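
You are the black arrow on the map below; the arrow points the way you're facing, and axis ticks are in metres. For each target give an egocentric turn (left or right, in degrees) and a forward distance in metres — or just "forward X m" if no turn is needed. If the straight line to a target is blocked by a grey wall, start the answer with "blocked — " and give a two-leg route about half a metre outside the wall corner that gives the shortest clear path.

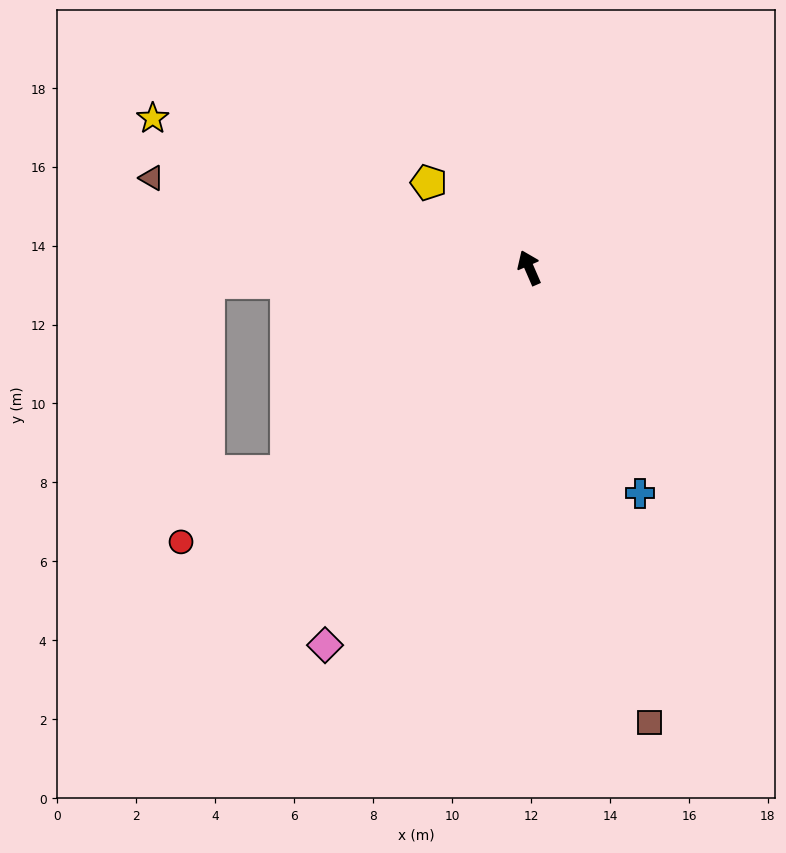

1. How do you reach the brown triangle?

turn left 53°, forward 9.8 m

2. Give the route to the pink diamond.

turn left 128°, forward 10.9 m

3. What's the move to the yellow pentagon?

turn left 26°, forward 3.3 m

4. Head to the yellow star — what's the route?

turn left 45°, forward 10.3 m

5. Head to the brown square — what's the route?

turn left 171°, forward 11.9 m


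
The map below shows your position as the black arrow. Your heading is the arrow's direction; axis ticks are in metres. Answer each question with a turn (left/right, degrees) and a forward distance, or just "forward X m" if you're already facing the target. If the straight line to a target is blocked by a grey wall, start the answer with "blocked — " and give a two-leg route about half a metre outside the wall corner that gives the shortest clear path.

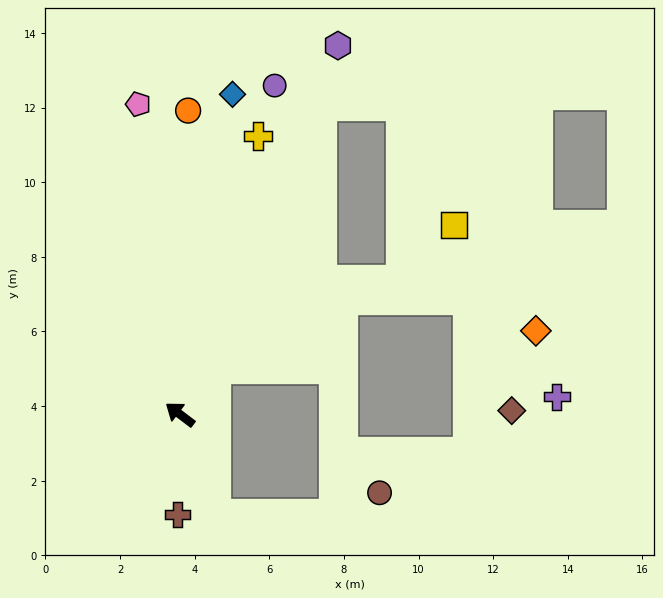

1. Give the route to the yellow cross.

turn right 68°, forward 7.8 m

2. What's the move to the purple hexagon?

turn right 76°, forward 10.8 m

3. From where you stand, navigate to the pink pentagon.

turn right 45°, forward 8.4 m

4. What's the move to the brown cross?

turn left 126°, forward 2.7 m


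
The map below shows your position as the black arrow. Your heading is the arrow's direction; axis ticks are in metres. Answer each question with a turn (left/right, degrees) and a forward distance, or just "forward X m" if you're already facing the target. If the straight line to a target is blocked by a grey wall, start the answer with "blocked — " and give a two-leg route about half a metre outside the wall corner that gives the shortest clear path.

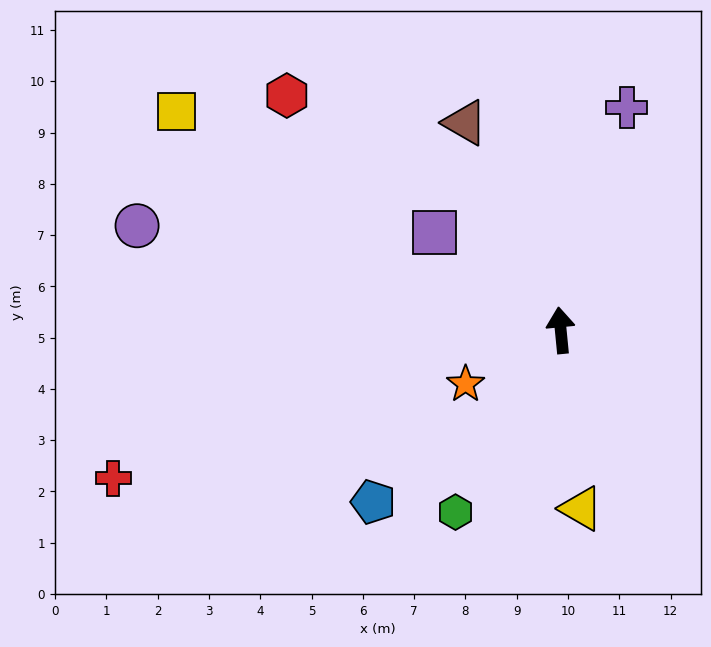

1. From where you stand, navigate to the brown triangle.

turn left 19°, forward 4.5 m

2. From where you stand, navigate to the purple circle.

turn left 71°, forward 8.5 m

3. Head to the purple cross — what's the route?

turn right 22°, forward 4.5 m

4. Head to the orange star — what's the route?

turn left 114°, forward 2.1 m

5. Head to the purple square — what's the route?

turn left 47°, forward 3.1 m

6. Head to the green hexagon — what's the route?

turn left 144°, forward 4.1 m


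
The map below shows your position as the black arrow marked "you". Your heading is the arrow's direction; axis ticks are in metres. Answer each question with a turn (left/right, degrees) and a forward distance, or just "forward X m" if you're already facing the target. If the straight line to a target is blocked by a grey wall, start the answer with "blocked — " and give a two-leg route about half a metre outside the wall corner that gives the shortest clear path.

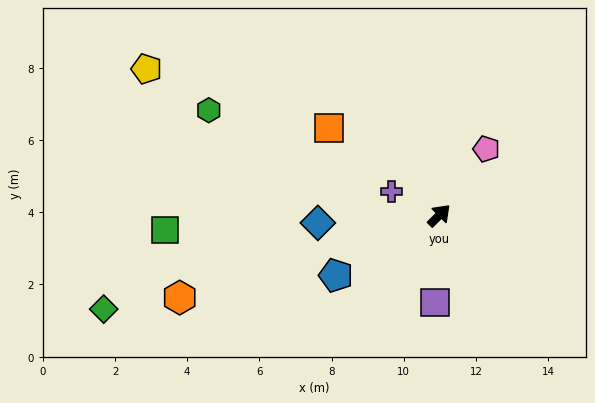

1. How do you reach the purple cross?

turn left 109°, forward 1.5 m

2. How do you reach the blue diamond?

turn left 139°, forward 3.4 m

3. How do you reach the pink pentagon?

turn left 10°, forward 2.3 m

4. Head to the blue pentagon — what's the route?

turn left 165°, forward 3.3 m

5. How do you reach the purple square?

turn right 138°, forward 2.4 m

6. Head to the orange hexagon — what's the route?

turn left 153°, forward 7.5 m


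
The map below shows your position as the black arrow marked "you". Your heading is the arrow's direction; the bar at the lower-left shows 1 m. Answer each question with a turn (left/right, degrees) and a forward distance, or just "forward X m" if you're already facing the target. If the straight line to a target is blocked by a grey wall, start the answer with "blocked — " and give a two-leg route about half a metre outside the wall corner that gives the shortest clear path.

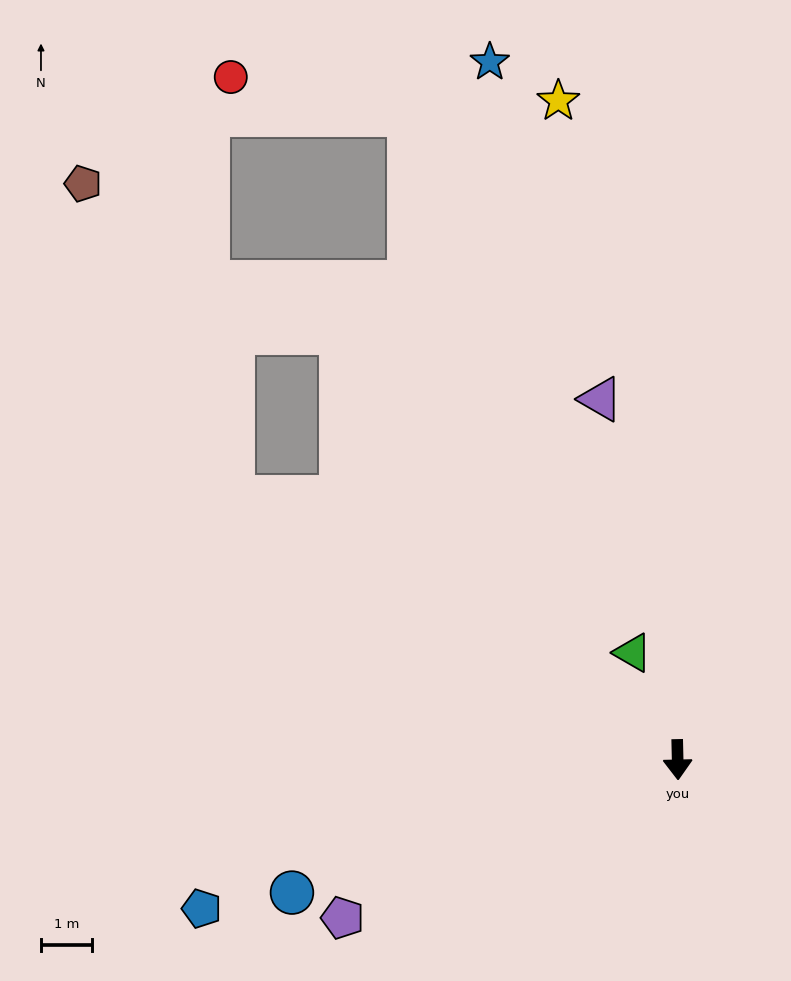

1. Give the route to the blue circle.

turn right 72°, forward 8.0 m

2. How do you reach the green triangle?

turn right 158°, forward 2.3 m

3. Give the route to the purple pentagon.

turn right 66°, forward 7.3 m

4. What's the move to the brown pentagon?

blocked — turn right 122°, forward 10.2 m, then turn right 34°, forward 6.8 m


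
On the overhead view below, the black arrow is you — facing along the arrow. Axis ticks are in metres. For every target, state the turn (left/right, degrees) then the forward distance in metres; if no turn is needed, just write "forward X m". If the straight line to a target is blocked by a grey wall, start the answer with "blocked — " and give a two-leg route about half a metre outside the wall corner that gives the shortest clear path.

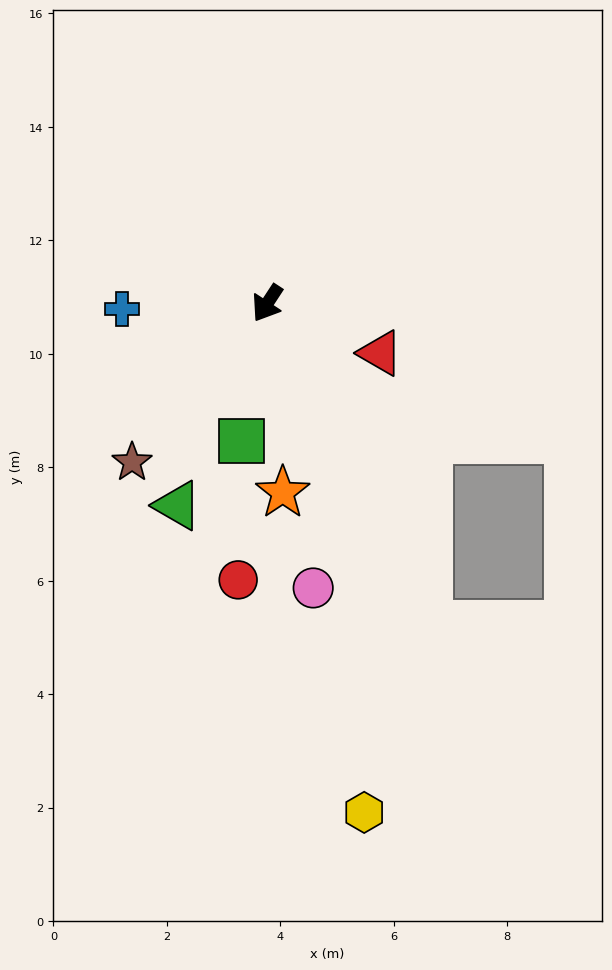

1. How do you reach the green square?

turn left 23°, forward 2.5 m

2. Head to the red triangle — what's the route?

turn left 99°, forward 2.2 m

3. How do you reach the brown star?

turn right 7°, forward 3.7 m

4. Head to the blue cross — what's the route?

turn right 55°, forward 2.6 m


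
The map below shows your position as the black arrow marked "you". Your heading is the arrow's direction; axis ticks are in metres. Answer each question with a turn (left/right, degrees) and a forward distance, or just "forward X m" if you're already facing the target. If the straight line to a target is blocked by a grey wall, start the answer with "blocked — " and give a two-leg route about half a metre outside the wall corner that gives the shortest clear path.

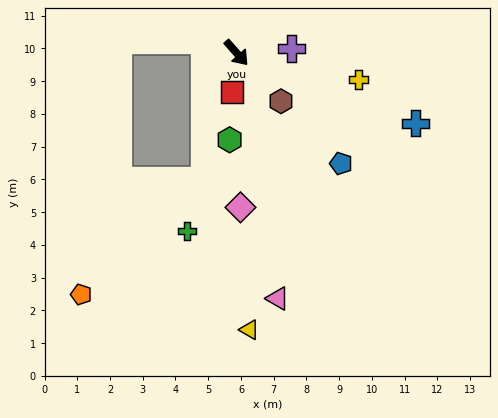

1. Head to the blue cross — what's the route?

turn left 27°, forward 5.9 m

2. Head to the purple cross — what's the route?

turn left 53°, forward 1.7 m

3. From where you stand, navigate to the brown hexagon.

forward 2.0 m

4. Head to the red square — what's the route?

turn right 48°, forward 1.2 m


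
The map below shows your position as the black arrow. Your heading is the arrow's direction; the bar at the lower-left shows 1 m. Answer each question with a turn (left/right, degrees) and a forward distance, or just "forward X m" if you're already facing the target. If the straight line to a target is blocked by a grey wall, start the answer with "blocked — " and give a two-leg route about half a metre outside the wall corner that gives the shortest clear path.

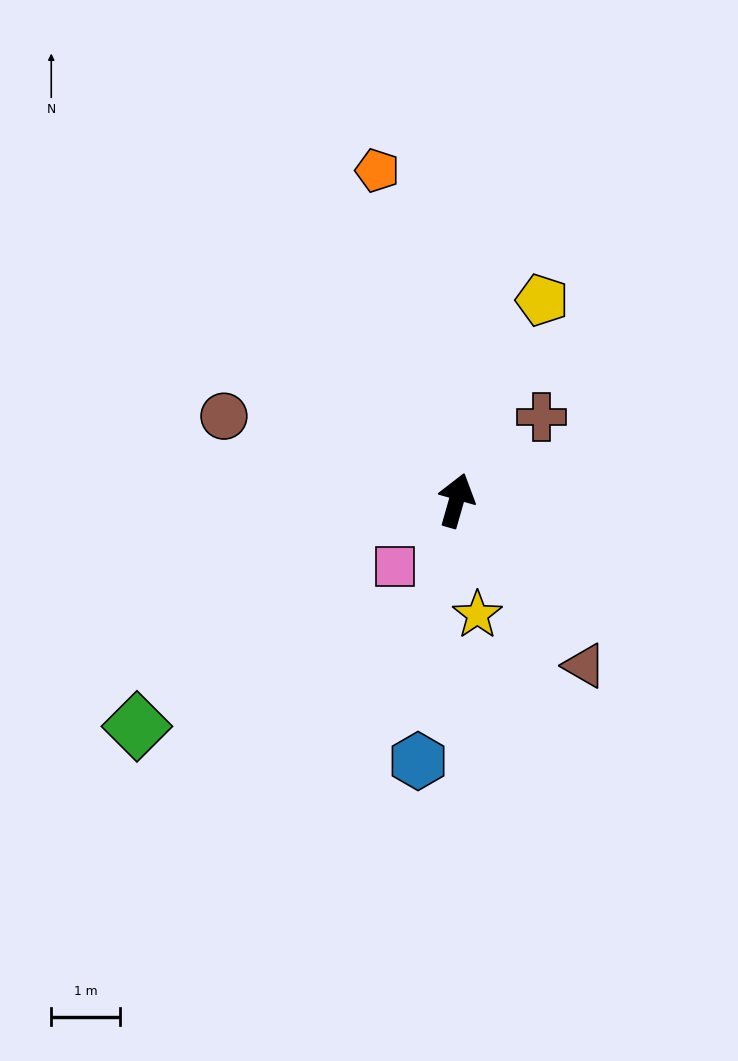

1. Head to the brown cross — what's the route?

turn right 30°, forward 1.7 m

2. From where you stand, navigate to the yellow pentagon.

turn right 7°, forward 3.2 m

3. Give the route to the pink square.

turn left 153°, forward 1.3 m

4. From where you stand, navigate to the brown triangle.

turn right 126°, forward 3.0 m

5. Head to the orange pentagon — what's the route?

turn left 29°, forward 4.9 m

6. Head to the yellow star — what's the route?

turn right 154°, forward 1.7 m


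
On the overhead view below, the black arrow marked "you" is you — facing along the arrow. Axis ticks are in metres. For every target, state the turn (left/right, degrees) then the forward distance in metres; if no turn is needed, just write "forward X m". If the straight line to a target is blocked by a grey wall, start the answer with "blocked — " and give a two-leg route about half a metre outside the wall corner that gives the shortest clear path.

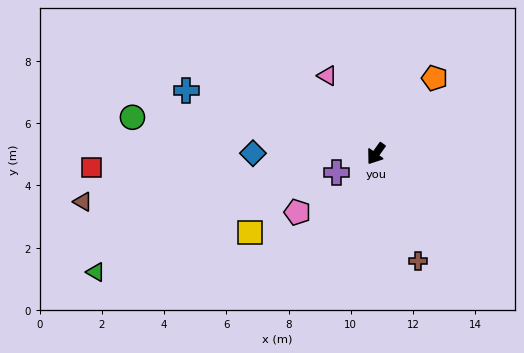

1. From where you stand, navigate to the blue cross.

turn right 73°, forward 6.4 m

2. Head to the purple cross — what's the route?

turn right 29°, forward 1.4 m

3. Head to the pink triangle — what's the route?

turn right 112°, forward 3.0 m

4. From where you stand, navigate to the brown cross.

turn left 57°, forward 3.7 m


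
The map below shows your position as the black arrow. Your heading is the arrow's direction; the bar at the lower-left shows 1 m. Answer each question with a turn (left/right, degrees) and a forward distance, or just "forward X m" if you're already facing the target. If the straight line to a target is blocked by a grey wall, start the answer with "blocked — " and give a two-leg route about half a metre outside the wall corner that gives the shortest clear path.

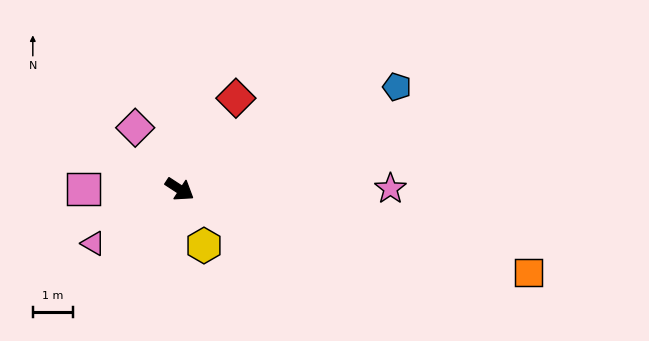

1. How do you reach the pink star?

turn left 33°, forward 5.3 m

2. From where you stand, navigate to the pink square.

turn right 147°, forward 2.4 m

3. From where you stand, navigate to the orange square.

turn left 20°, forward 9.0 m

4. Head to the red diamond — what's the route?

turn left 91°, forward 2.7 m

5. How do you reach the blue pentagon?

turn left 58°, forward 6.0 m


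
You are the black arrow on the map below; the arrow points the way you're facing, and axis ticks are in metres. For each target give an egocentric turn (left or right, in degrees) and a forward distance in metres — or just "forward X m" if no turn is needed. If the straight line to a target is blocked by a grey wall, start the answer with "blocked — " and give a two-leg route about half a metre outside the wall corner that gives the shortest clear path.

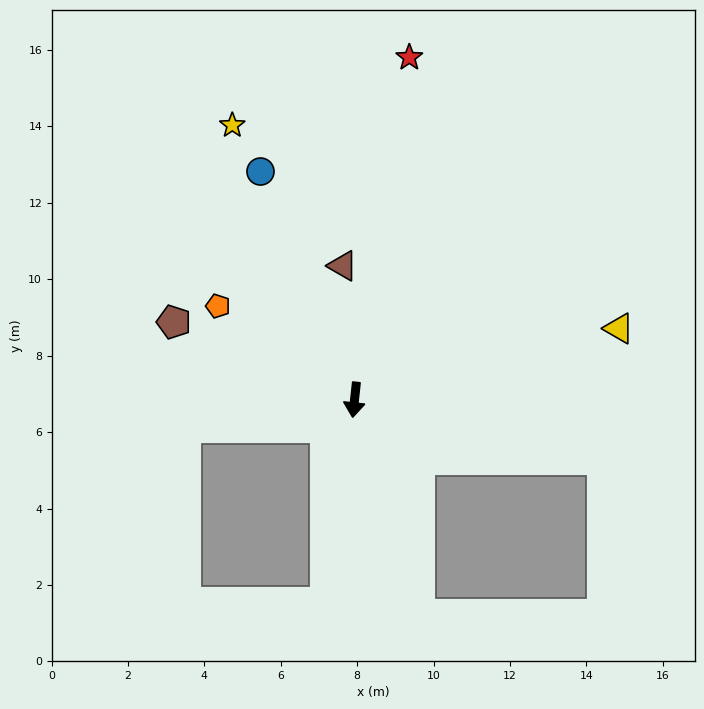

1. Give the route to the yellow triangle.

turn left 111°, forward 7.2 m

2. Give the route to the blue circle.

turn right 152°, forward 6.5 m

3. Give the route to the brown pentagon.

turn right 107°, forward 5.1 m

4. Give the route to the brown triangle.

turn right 169°, forward 3.5 m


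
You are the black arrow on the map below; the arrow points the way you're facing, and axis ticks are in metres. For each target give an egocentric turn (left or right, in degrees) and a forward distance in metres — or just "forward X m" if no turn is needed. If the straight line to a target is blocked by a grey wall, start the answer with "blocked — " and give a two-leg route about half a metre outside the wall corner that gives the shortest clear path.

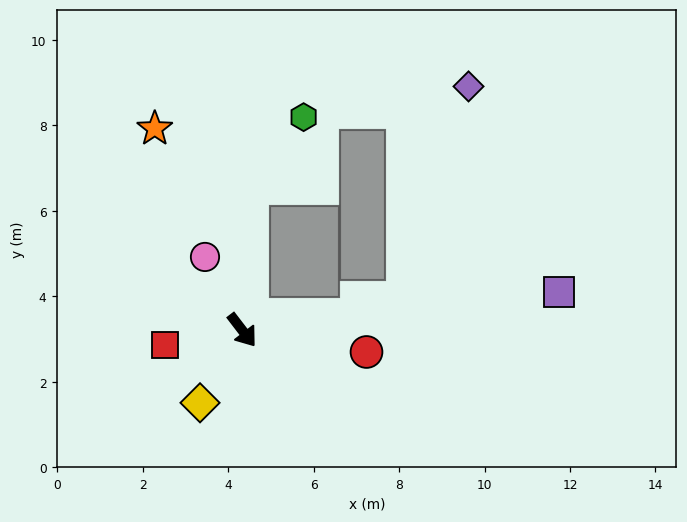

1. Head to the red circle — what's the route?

turn left 43°, forward 3.0 m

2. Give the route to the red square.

turn right 117°, forward 1.8 m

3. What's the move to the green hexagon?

blocked — turn left 139°, forward 3.4 m, then turn right 34°, forward 2.0 m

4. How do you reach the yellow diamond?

turn right 68°, forward 2.0 m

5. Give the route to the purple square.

turn left 59°, forward 7.5 m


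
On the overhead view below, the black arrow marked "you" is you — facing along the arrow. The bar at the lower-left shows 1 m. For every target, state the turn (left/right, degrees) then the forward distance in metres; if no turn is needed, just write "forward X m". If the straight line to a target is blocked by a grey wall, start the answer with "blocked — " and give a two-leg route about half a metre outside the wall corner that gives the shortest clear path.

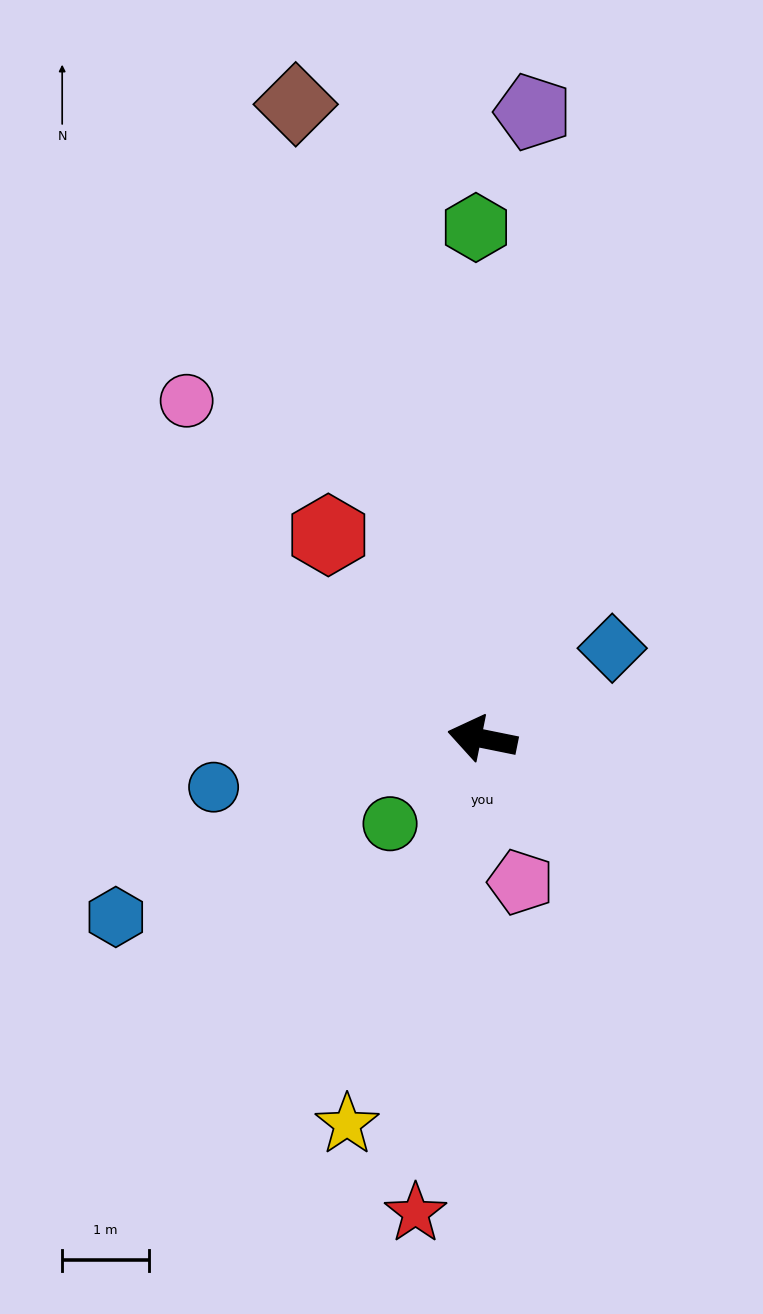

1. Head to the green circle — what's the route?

turn left 54°, forward 1.5 m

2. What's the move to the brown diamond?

turn right 62°, forward 7.6 m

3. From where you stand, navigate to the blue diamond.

turn right 134°, forward 1.8 m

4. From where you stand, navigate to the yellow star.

turn left 82°, forward 4.7 m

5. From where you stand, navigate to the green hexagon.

turn right 78°, forward 5.9 m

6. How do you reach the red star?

turn left 93°, forward 5.5 m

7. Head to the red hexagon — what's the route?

turn right 41°, forward 3.0 m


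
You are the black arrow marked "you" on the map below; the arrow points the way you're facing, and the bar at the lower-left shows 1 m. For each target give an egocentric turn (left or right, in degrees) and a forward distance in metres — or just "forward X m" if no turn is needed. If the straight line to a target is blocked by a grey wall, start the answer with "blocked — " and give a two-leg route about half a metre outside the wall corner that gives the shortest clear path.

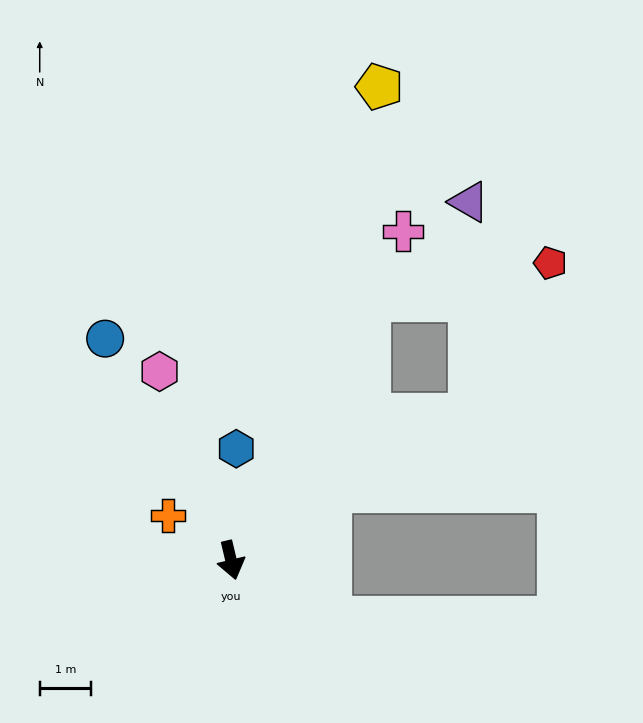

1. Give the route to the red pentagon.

blocked — turn left 139°, forward 5.7 m, then turn right 51°, forward 3.6 m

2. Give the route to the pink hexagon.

turn right 173°, forward 3.9 m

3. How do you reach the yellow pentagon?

turn left 149°, forward 9.7 m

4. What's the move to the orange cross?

turn right 139°, forward 1.5 m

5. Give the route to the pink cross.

turn left 139°, forward 7.2 m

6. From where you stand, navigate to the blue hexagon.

turn left 164°, forward 2.2 m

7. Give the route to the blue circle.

turn right 164°, forward 5.0 m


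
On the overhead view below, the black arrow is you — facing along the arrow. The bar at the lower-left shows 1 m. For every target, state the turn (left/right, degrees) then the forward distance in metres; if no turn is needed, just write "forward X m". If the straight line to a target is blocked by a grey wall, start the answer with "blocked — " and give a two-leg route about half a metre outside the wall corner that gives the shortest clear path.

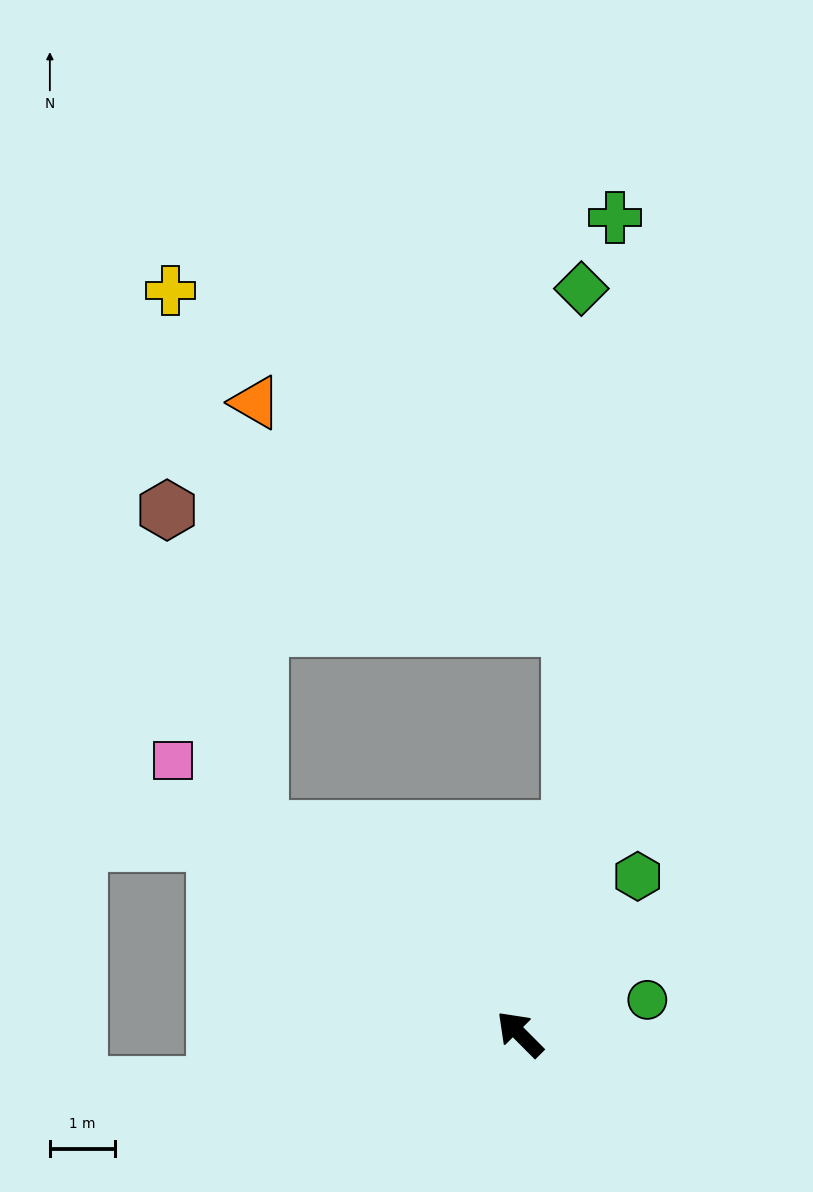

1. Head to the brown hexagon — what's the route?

blocked — turn left 7°, forward 5.1 m, then turn right 35°, forward 5.1 m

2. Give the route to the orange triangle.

blocked — turn left 7°, forward 5.1 m, then turn right 51°, forward 6.6 m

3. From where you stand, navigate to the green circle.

turn right 120°, forward 2.0 m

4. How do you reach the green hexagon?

turn right 82°, forward 3.0 m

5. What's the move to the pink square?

turn left 7°, forward 6.8 m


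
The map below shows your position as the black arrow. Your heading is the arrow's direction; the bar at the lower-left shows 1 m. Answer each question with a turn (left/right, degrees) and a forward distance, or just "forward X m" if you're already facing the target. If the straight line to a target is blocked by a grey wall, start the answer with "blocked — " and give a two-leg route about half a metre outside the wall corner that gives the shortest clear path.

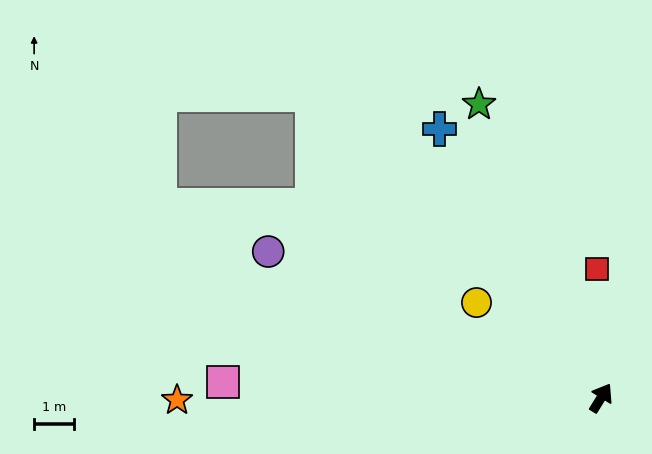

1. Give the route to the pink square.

turn left 119°, forward 9.5 m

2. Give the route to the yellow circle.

turn left 84°, forward 3.9 m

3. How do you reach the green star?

turn left 54°, forward 7.9 m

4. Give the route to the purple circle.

turn left 98°, forward 9.1 m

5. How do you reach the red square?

turn left 33°, forward 3.2 m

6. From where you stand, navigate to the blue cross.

turn left 63°, forward 7.8 m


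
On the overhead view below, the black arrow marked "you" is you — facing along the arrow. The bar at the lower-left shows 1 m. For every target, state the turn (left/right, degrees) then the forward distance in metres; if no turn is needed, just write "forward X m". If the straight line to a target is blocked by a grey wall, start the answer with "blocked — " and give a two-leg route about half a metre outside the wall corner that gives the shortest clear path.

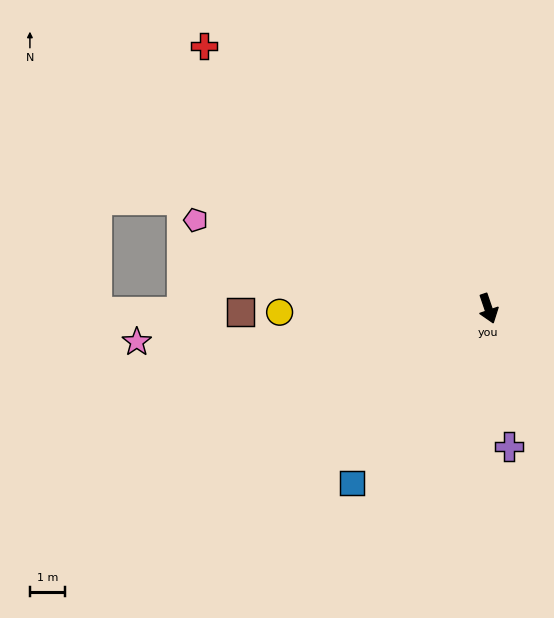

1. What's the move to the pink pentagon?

turn right 126°, forward 8.7 m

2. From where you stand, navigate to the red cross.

turn right 152°, forward 11.0 m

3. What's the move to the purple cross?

turn right 10°, forward 4.0 m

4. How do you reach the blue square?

turn right 57°, forward 6.3 m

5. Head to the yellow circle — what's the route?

turn right 108°, forward 6.0 m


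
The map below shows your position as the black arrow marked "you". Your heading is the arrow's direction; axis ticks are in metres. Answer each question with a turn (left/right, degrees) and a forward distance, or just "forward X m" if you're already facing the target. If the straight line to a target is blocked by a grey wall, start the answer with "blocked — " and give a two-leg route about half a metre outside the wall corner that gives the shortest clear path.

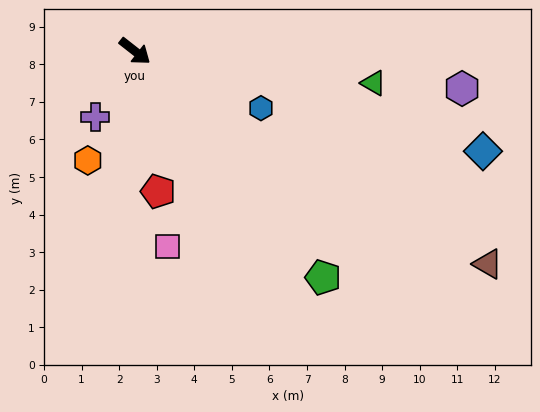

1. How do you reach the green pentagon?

turn right 12°, forward 7.8 m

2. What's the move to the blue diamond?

turn left 22°, forward 9.6 m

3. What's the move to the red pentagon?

turn right 42°, forward 3.8 m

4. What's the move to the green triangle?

turn left 30°, forward 6.4 m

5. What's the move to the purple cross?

turn right 83°, forward 2.0 m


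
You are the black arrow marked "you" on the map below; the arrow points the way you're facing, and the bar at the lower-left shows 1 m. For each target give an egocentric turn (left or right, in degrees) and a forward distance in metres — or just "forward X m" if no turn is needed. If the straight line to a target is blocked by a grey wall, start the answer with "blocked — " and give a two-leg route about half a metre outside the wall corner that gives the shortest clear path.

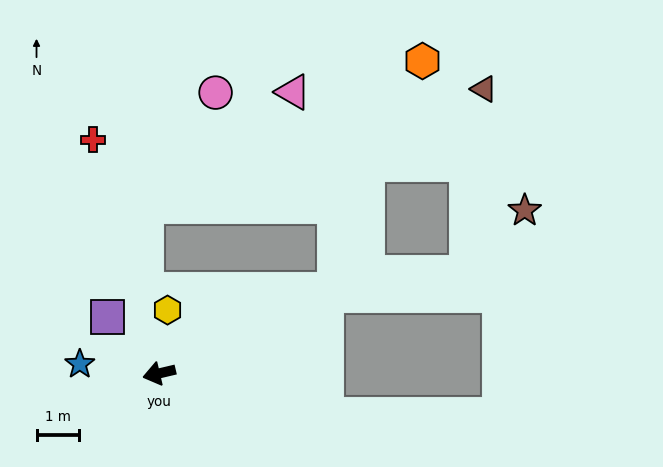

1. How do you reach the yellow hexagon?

turn right 111°, forward 1.5 m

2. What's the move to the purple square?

turn right 61°, forward 1.8 m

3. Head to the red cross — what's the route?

turn right 87°, forward 5.7 m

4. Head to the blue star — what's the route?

turn right 20°, forward 1.9 m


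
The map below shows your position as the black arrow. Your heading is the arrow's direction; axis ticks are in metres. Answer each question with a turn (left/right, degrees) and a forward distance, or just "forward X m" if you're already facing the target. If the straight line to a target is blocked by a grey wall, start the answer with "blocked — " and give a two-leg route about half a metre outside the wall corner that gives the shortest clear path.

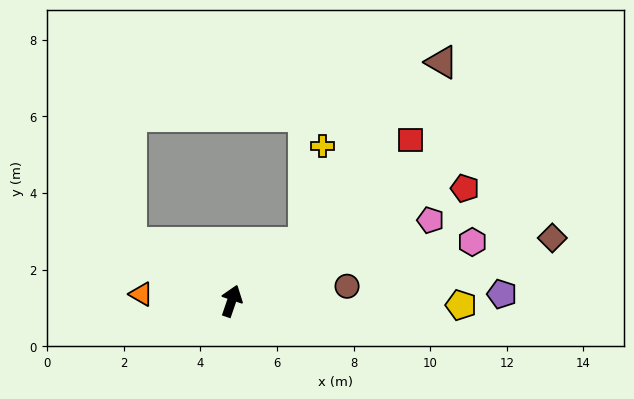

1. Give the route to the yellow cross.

blocked — turn right 33°, forward 2.4 m, then turn left 41°, forward 2.6 m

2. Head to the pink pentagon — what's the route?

turn right 49°, forward 5.6 m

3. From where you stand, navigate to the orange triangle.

turn left 105°, forward 2.4 m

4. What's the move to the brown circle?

turn right 64°, forward 3.0 m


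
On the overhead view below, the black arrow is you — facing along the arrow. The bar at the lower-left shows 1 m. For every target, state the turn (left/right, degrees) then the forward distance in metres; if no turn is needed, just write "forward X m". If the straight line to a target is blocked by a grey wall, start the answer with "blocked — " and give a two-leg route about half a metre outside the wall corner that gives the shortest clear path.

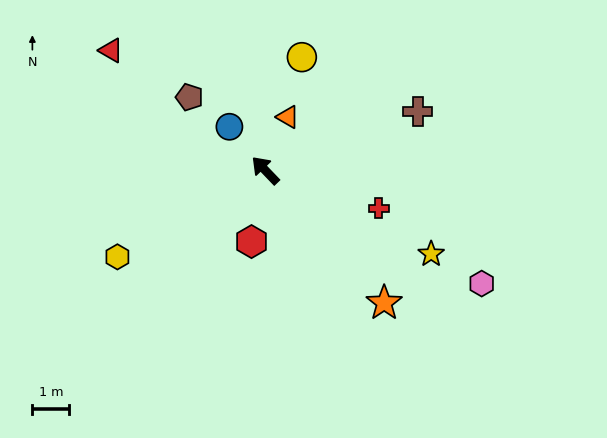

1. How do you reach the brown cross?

turn right 113°, forward 4.4 m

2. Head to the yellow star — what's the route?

turn right 161°, forward 5.0 m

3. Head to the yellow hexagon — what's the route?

turn left 77°, forward 4.6 m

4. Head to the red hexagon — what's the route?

turn left 125°, forward 2.0 m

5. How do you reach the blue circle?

turn right 4°, forward 1.5 m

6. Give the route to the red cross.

turn right 152°, forward 3.2 m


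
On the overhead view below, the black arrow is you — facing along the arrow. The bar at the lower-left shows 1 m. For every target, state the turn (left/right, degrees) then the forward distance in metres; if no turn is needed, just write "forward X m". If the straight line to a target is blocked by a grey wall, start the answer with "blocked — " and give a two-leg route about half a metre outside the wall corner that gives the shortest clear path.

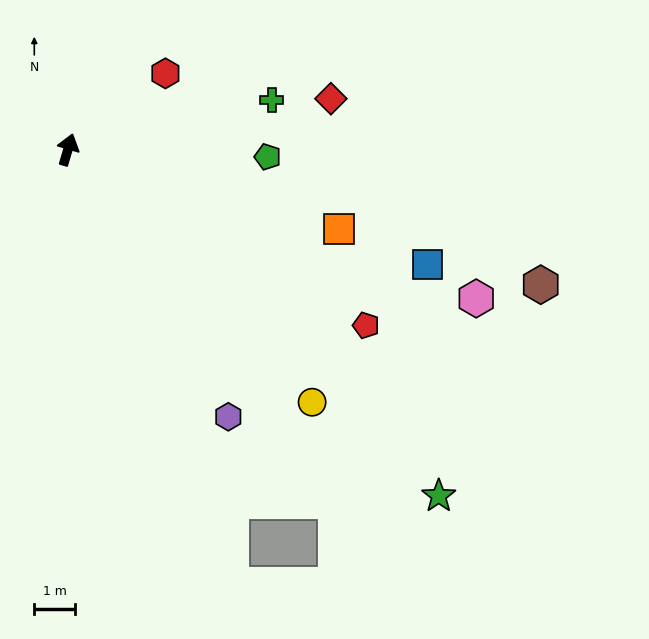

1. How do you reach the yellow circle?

turn right 119°, forward 8.7 m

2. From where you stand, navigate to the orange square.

turn right 90°, forward 7.0 m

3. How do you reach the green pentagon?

turn right 76°, forward 4.9 m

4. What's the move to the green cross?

turn right 60°, forward 5.2 m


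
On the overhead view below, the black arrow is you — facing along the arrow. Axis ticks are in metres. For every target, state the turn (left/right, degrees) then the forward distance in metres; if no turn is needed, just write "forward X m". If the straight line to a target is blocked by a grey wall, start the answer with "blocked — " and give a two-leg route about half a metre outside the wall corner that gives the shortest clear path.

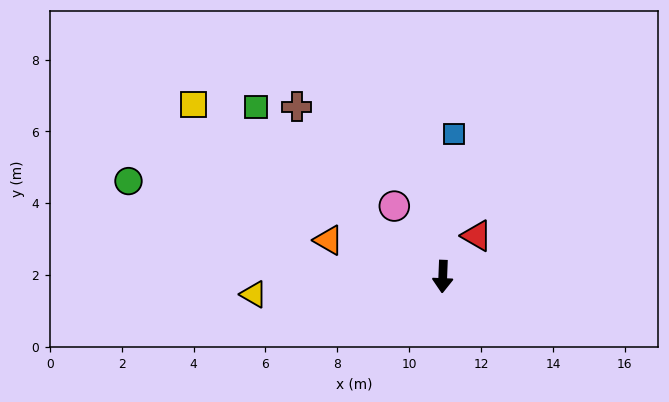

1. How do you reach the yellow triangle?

turn right 82°, forward 5.3 m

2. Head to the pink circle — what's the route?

turn right 143°, forward 2.4 m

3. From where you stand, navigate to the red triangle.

turn left 142°, forward 1.5 m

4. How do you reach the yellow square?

turn right 122°, forward 8.4 m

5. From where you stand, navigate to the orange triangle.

turn right 105°, forward 3.3 m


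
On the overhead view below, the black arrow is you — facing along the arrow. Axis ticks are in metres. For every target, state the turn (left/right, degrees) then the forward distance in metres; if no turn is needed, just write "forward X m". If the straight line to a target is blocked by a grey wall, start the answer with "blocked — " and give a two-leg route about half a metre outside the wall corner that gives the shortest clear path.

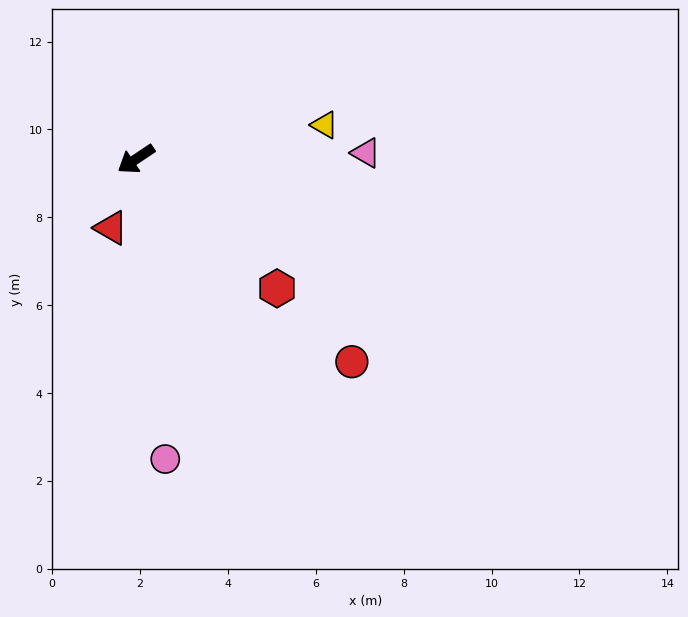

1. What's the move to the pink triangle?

turn left 148°, forward 5.2 m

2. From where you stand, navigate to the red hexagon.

turn left 104°, forward 4.4 m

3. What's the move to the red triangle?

turn left 36°, forward 1.7 m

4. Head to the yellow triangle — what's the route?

turn left 156°, forward 4.4 m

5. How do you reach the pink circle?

turn left 62°, forward 6.9 m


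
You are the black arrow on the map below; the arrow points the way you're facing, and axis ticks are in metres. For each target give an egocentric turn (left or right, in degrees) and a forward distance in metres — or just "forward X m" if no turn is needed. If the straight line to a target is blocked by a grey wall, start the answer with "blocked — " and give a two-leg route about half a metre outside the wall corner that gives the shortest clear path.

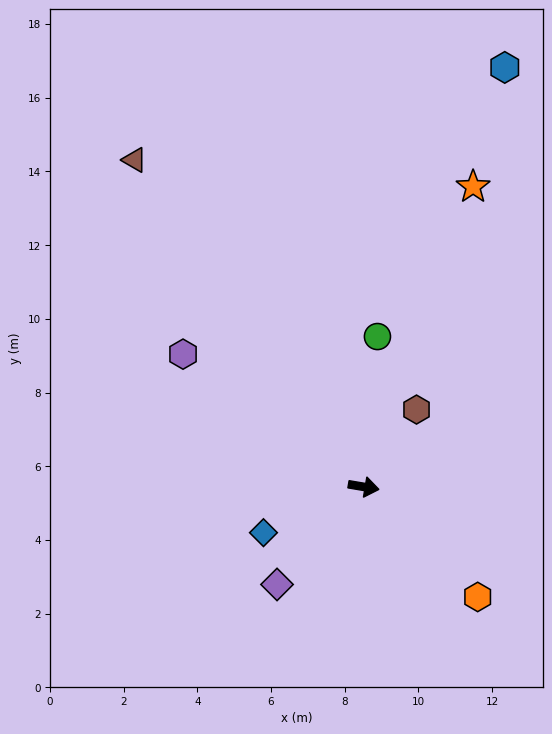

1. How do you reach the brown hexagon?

turn left 65°, forward 2.5 m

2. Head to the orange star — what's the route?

turn left 80°, forward 8.7 m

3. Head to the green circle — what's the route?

turn left 94°, forward 4.1 m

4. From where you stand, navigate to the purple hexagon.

turn left 153°, forward 6.1 m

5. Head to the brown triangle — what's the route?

turn left 135°, forward 10.8 m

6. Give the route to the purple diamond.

turn right 122°, forward 3.5 m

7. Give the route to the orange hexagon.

turn right 34°, forward 4.3 m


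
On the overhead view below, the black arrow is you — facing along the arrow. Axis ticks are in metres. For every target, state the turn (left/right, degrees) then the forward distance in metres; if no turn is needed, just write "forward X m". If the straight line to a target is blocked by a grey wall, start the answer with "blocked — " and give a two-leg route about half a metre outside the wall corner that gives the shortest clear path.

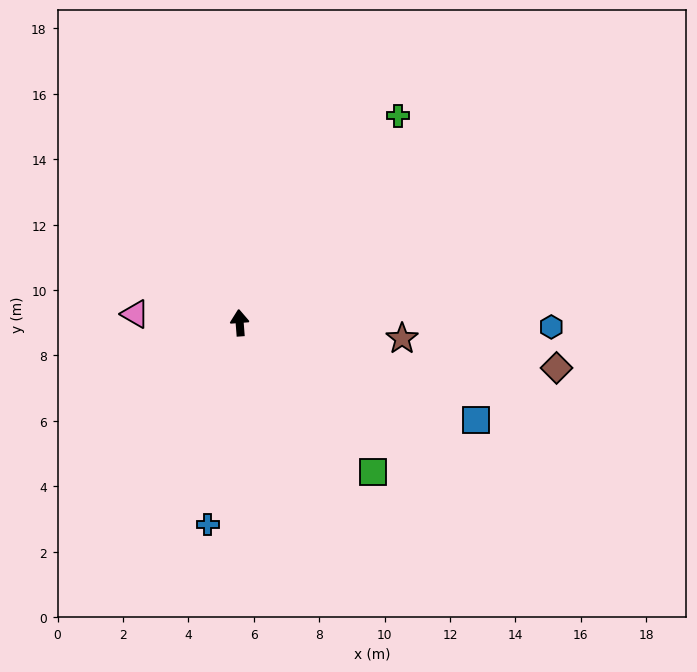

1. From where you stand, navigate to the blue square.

turn right 117°, forward 7.8 m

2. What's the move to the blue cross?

turn left 167°, forward 6.2 m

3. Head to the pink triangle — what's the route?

turn left 81°, forward 3.2 m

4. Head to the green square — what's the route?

turn right 143°, forward 6.1 m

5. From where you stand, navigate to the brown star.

turn right 100°, forward 5.0 m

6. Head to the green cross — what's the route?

turn right 42°, forward 8.0 m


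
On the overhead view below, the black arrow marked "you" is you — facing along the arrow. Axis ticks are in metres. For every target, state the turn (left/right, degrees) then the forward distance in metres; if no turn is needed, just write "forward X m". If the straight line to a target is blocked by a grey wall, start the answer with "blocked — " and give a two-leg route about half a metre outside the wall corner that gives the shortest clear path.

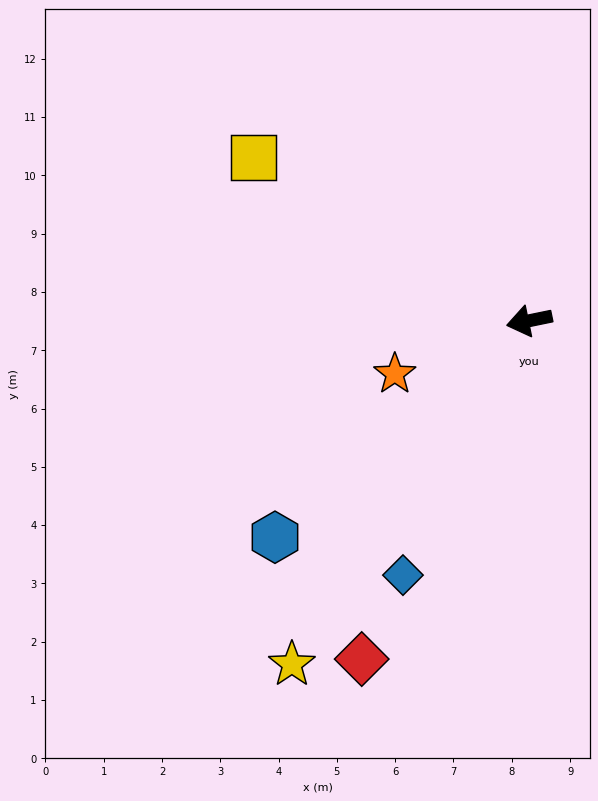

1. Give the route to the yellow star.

turn left 44°, forward 7.2 m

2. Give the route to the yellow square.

turn right 42°, forward 5.5 m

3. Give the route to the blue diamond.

turn left 52°, forward 4.9 m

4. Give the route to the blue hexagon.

turn left 29°, forward 5.7 m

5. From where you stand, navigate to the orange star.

turn left 10°, forward 2.5 m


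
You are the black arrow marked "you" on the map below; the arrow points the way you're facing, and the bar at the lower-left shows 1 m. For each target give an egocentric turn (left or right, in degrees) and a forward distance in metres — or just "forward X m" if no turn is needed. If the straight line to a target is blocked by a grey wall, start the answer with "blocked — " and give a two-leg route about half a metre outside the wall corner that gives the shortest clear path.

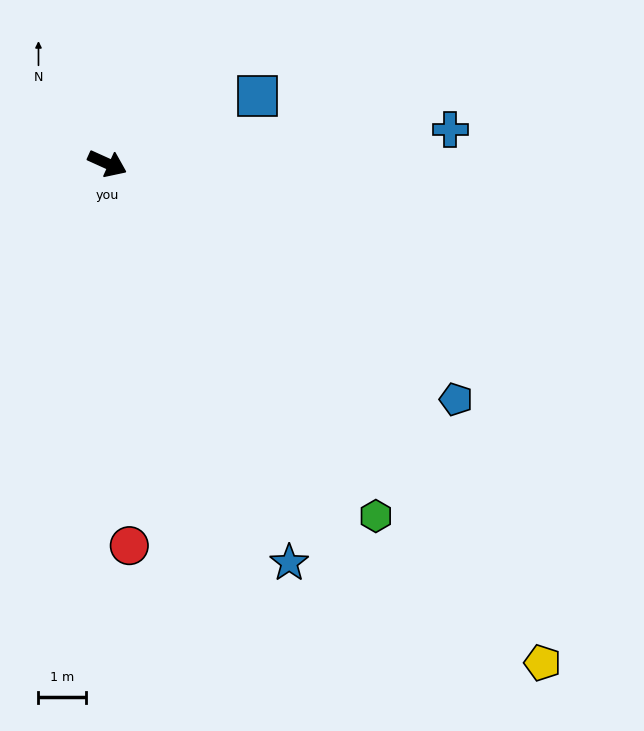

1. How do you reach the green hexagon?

turn right 28°, forward 9.4 m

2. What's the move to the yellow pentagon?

turn right 25°, forward 14.0 m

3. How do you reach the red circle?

turn right 62°, forward 8.1 m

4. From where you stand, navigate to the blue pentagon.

turn right 10°, forward 8.9 m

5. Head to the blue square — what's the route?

turn left 49°, forward 3.5 m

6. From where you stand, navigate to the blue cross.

turn left 30°, forward 7.3 m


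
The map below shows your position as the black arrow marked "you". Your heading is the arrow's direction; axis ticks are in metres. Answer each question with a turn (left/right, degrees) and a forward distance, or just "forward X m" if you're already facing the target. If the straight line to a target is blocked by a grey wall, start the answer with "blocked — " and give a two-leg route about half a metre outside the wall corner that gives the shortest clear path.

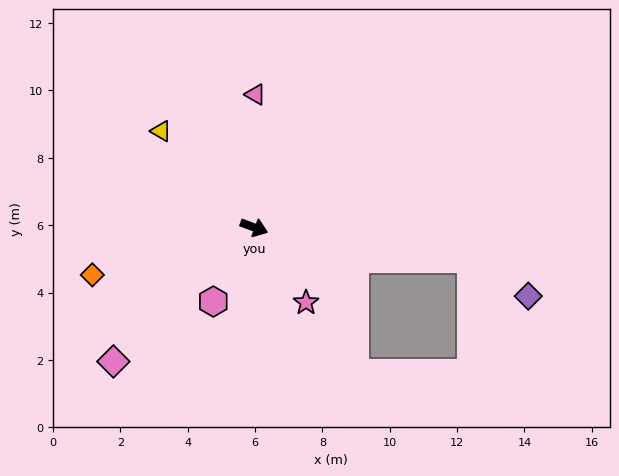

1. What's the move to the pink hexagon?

turn right 98°, forward 2.5 m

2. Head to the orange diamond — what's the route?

turn right 143°, forward 5.0 m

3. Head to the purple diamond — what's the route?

blocked — turn left 12°, forward 6.5 m, then turn right 25°, forward 2.0 m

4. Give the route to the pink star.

turn right 35°, forward 2.7 m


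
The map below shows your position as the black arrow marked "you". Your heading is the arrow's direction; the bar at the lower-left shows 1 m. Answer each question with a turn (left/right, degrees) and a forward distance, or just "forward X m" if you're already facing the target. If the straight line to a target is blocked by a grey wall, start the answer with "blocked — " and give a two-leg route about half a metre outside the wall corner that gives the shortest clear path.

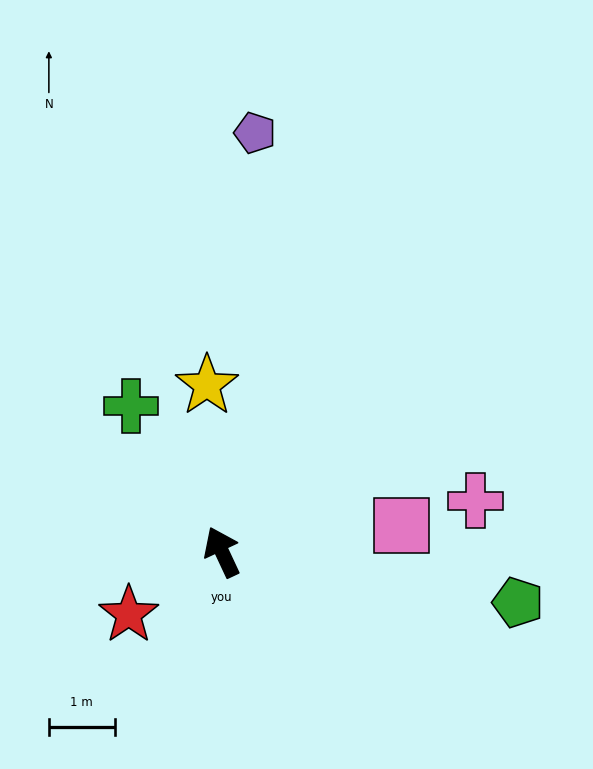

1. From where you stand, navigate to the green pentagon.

turn right 125°, forward 4.6 m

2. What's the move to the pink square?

turn right 107°, forward 2.8 m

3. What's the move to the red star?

turn left 99°, forward 1.7 m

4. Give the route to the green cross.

turn left 7°, forward 2.6 m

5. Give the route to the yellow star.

turn right 20°, forward 2.5 m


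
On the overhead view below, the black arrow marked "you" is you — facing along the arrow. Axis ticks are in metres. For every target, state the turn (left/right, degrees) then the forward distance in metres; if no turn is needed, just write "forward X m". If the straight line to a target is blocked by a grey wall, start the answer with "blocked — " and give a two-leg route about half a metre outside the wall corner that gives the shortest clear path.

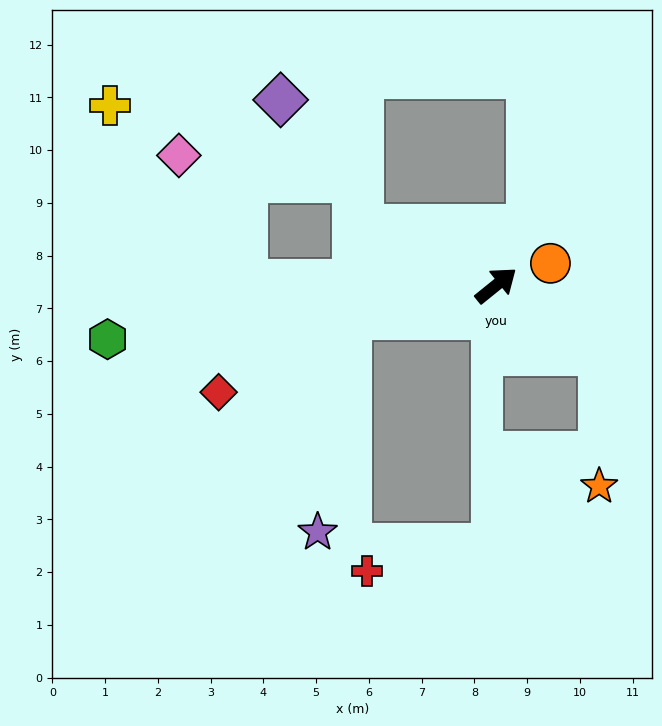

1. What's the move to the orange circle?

turn right 17°, forward 1.1 m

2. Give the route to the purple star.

blocked — turn left 153°, forward 2.8 m, then turn left 70°, forward 4.1 m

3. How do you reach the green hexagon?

turn left 149°, forward 7.4 m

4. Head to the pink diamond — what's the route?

blocked — turn left 140°, forward 4.8 m, then turn right 61°, forward 2.7 m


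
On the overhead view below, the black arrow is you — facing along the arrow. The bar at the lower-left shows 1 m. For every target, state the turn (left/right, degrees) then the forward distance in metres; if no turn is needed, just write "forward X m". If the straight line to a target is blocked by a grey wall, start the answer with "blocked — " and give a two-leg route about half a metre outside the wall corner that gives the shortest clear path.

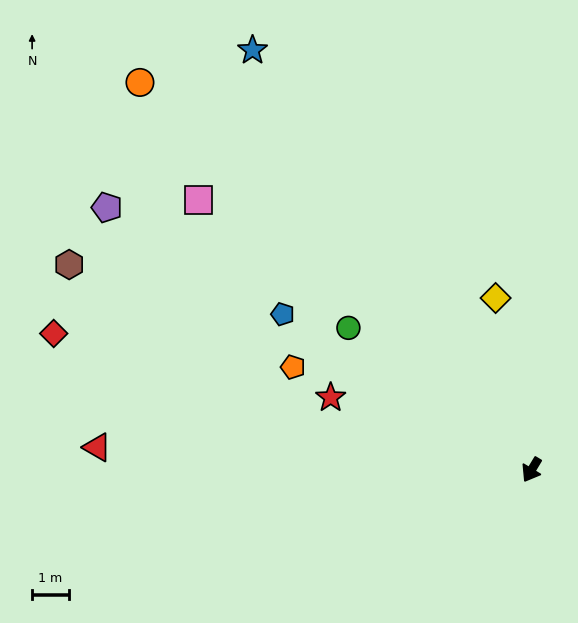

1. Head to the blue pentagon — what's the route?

turn right 91°, forward 8.0 m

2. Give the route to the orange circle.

turn right 104°, forward 15.0 m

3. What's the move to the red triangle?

turn right 62°, forward 11.9 m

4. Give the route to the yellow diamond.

turn right 137°, forward 4.8 m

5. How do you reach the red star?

turn right 79°, forward 5.8 m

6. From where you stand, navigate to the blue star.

turn right 115°, forward 13.7 m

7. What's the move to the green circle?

turn right 97°, forward 6.3 m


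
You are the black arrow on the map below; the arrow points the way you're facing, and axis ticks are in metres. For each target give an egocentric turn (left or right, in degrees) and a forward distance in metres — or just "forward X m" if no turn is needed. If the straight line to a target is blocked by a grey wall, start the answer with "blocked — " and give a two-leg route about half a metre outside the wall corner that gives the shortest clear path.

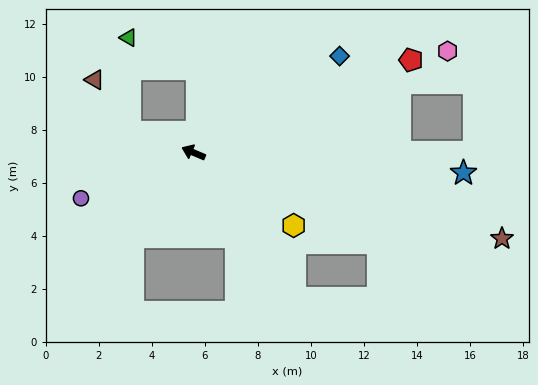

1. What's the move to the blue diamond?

turn right 124°, forward 6.6 m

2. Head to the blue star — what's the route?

turn right 161°, forward 10.2 m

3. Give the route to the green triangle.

blocked — turn left 5°, forward 2.5 m, then turn right 71°, forward 3.5 m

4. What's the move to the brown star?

turn right 173°, forward 12.1 m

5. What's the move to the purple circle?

turn left 45°, forward 4.6 m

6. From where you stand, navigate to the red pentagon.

turn right 134°, forward 8.9 m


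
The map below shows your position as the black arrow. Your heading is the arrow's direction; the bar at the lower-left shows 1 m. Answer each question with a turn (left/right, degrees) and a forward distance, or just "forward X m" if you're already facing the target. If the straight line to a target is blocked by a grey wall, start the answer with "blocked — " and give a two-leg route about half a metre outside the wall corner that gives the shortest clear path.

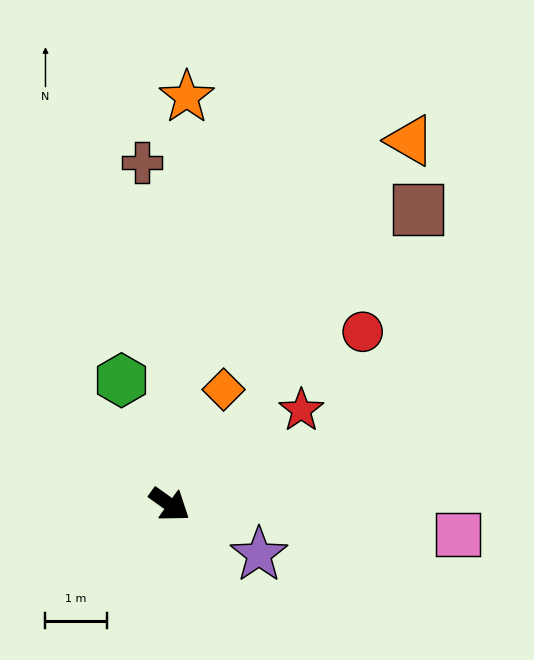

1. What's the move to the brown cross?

turn left 130°, forward 5.6 m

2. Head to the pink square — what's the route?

turn left 29°, forward 4.7 m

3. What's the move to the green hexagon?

turn left 147°, forward 2.2 m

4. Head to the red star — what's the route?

turn left 71°, forward 2.7 m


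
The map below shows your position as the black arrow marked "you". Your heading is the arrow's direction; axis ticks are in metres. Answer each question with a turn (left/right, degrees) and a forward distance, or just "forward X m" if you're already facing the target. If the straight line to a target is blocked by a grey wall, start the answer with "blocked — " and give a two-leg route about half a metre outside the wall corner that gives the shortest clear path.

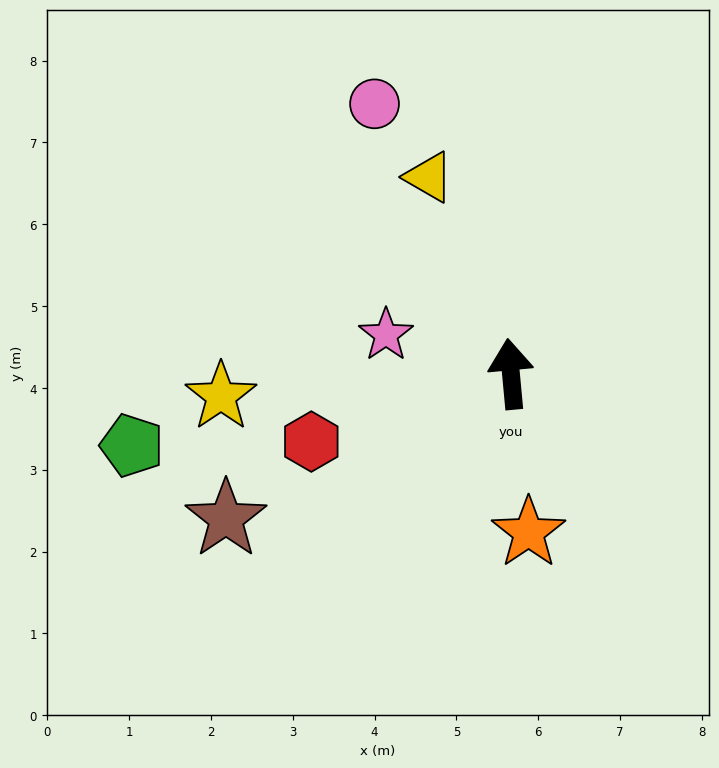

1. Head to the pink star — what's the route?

turn left 67°, forward 1.6 m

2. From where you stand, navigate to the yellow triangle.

turn left 17°, forward 2.6 m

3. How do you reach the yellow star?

turn left 89°, forward 3.6 m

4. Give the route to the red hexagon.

turn left 103°, forward 2.6 m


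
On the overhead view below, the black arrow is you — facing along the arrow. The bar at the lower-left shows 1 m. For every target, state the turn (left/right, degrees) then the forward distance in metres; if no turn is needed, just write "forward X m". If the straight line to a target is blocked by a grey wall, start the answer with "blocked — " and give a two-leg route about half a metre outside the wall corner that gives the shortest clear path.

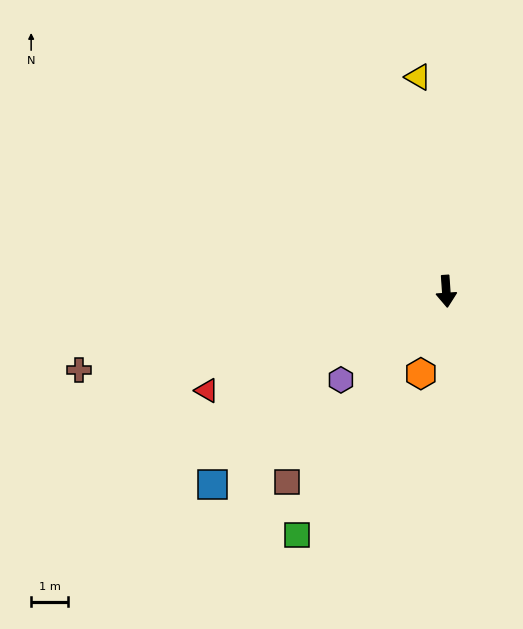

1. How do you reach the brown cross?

turn right 82°, forward 10.2 m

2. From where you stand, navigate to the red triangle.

turn right 71°, forward 7.1 m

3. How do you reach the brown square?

turn right 44°, forward 6.8 m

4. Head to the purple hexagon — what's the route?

turn right 54°, forward 3.8 m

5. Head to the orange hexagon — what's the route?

turn right 21°, forward 2.3 m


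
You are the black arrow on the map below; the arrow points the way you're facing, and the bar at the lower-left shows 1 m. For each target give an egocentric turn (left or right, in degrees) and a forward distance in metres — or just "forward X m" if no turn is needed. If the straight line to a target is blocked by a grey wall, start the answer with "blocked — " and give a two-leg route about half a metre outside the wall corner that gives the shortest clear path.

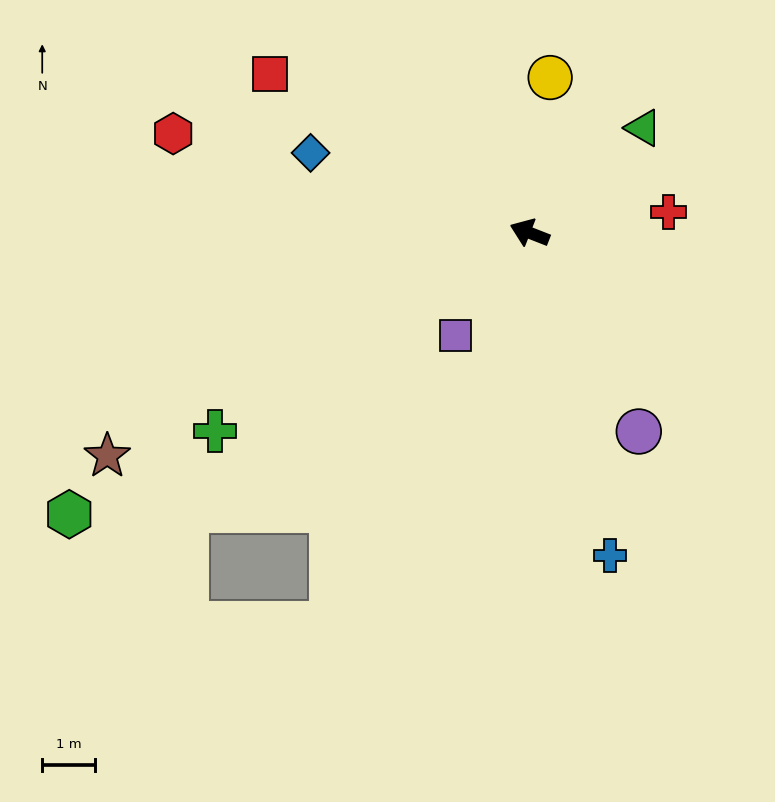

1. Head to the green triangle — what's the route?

turn right 116°, forward 2.9 m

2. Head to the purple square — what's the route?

turn left 75°, forward 2.4 m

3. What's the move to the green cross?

turn left 54°, forward 7.1 m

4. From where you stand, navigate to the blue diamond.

forward 4.4 m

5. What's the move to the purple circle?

turn left 140°, forward 4.3 m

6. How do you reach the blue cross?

turn left 125°, forward 6.3 m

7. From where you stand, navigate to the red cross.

turn right 150°, forward 2.7 m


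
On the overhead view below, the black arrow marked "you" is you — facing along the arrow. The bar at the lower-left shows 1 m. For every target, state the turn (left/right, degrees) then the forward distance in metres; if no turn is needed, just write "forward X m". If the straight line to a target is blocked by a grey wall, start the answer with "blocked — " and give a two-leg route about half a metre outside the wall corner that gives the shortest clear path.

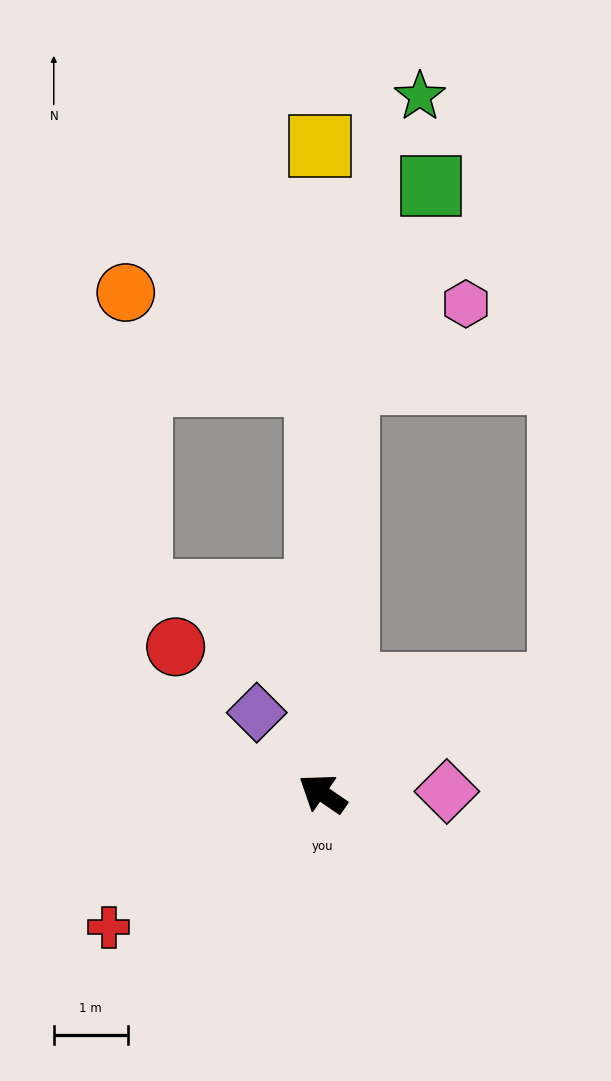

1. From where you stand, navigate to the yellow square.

turn right 55°, forward 8.8 m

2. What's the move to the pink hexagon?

blocked — turn right 59°, forward 5.6 m, then turn right 53°, forward 1.9 m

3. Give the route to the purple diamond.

turn right 16°, forward 1.4 m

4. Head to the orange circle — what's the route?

blocked — turn right 55°, forward 5.5 m, then turn left 64°, forward 2.9 m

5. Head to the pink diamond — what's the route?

turn right 144°, forward 1.7 m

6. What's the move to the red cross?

turn left 67°, forward 3.4 m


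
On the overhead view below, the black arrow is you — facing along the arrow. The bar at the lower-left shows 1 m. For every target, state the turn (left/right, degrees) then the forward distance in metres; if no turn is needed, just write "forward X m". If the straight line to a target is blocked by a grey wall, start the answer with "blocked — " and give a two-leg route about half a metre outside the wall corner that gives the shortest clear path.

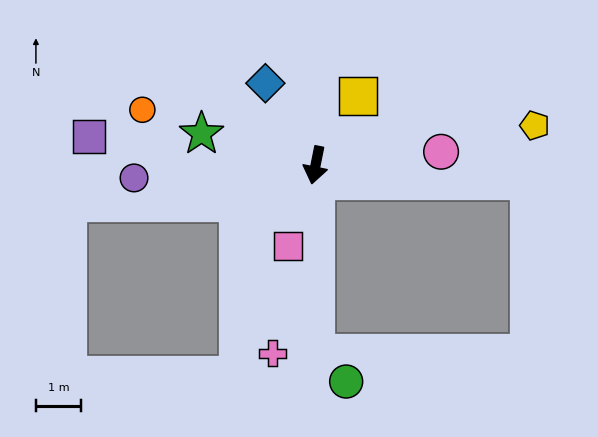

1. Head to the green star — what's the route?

turn right 94°, forward 2.6 m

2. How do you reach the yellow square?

turn left 160°, forward 1.8 m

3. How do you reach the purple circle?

turn right 75°, forward 4.1 m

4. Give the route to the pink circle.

turn left 107°, forward 2.8 m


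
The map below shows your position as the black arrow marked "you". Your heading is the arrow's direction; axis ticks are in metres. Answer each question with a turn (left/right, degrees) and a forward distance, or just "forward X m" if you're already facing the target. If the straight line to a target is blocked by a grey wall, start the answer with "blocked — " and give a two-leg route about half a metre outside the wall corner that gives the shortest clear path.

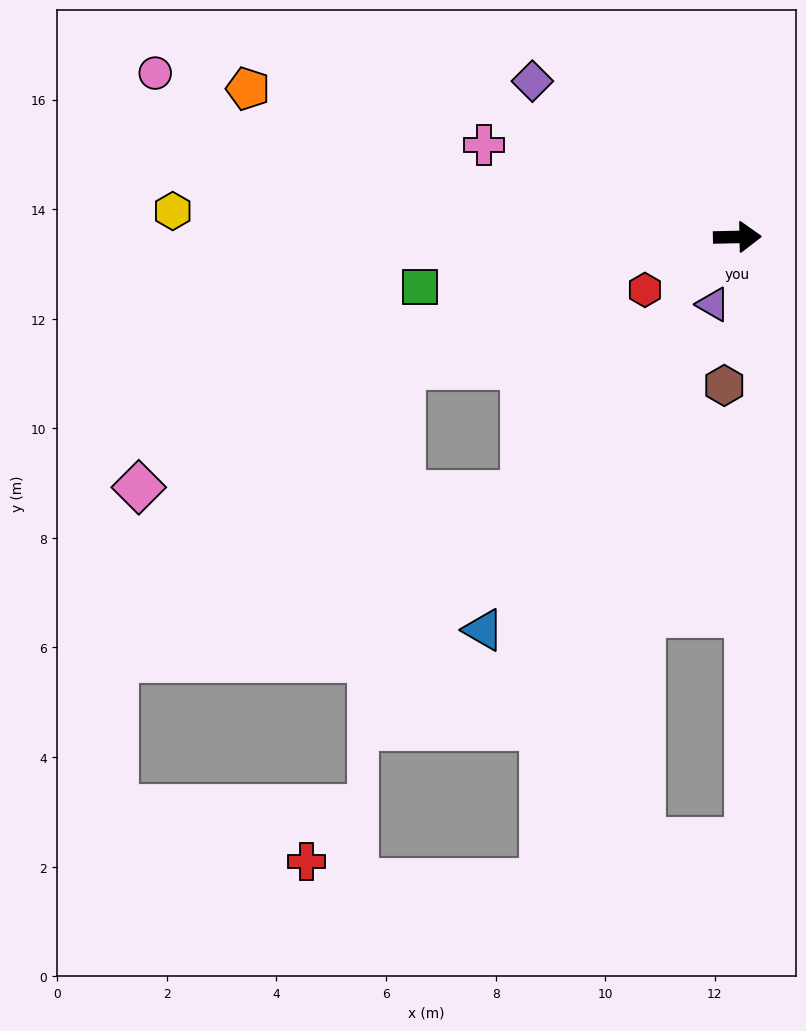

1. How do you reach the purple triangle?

turn right 111°, forward 1.3 m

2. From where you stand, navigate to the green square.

turn right 172°, forward 5.9 m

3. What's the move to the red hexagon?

turn right 151°, forward 1.9 m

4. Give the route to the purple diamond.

turn left 142°, forward 4.7 m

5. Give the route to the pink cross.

turn left 159°, forward 4.9 m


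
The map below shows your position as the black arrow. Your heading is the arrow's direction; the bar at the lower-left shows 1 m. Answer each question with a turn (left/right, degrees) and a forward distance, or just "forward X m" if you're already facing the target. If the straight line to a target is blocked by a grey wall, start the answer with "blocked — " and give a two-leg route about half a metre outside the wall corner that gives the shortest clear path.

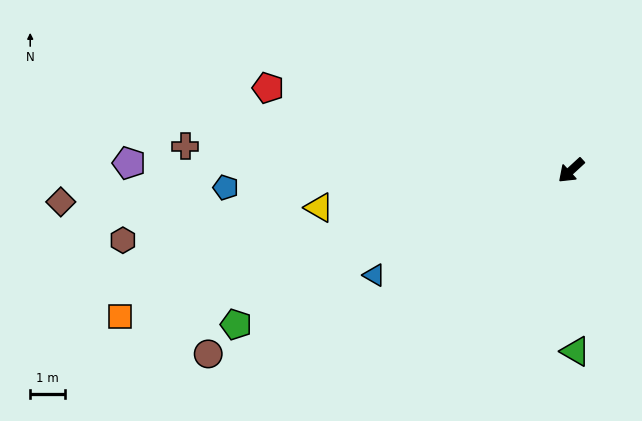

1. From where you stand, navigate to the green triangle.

turn left 49°, forward 5.2 m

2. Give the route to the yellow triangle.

turn right 34°, forward 7.3 m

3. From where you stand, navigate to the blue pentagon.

turn right 40°, forward 10.0 m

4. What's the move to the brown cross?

turn right 46°, forward 11.1 m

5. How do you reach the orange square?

turn right 25°, forward 13.7 m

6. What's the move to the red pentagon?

turn right 58°, forward 9.0 m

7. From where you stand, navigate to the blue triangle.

turn right 15°, forward 6.4 m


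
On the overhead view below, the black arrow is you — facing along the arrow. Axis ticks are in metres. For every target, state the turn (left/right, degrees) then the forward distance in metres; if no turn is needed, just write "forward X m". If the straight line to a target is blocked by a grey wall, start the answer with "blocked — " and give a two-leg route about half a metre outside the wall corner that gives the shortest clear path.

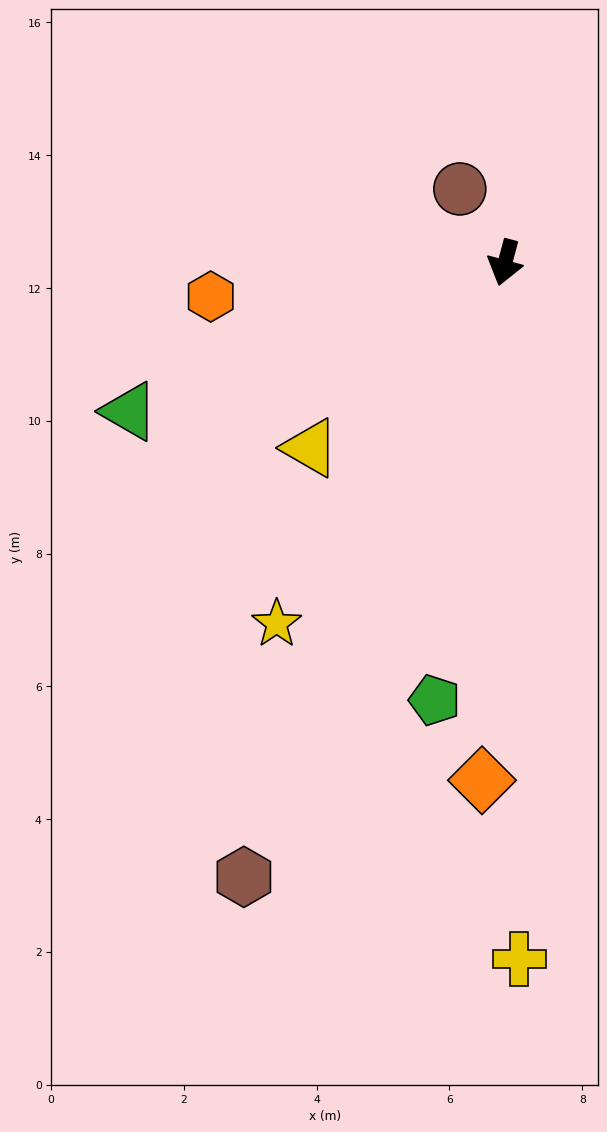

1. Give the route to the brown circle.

turn right 133°, forward 1.3 m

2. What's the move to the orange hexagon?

turn right 68°, forward 4.5 m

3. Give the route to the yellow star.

turn right 17°, forward 6.4 m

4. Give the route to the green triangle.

turn right 53°, forward 6.1 m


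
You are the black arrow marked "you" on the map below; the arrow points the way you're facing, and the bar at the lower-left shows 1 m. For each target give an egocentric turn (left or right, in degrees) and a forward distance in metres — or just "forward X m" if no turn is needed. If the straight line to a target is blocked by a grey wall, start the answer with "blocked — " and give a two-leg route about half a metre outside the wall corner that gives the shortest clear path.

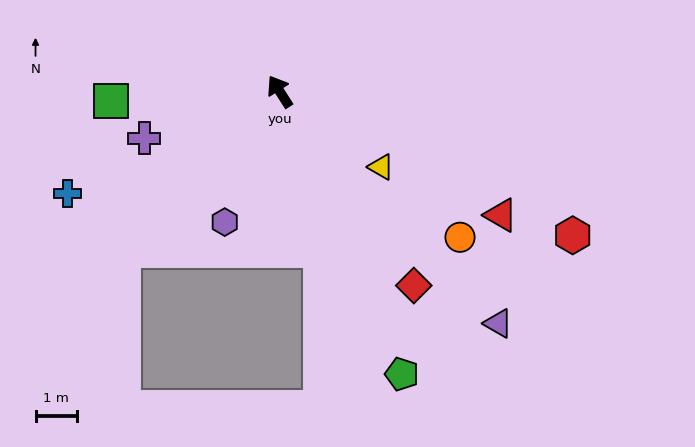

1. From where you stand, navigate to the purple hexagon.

turn left 125°, forward 3.4 m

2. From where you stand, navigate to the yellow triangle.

turn right 159°, forward 3.1 m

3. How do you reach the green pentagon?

turn left 171°, forward 7.5 m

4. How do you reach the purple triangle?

turn right 169°, forward 7.7 m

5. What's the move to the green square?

turn left 61°, forward 4.1 m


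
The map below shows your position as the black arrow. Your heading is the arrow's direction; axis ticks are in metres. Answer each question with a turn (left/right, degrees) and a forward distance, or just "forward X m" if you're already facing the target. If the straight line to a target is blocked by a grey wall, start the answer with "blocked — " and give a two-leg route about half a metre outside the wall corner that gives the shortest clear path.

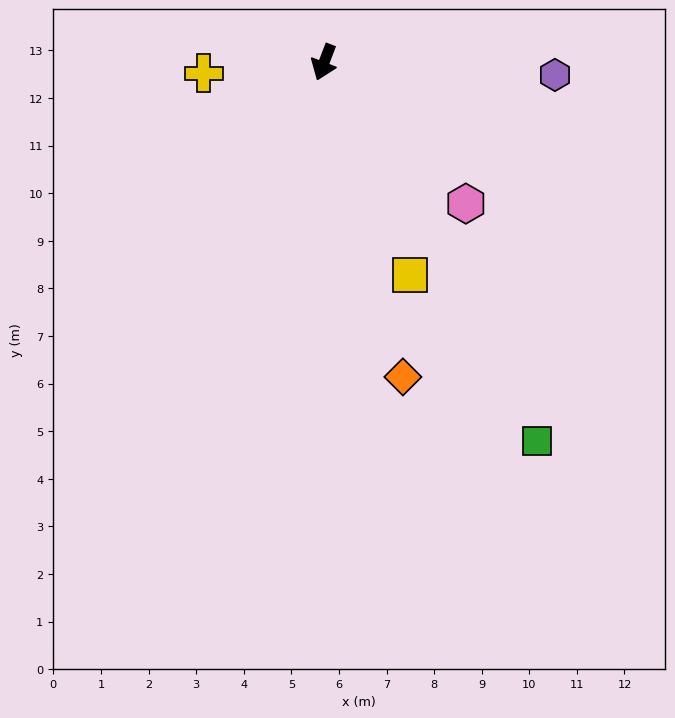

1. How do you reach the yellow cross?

turn right 64°, forward 2.5 m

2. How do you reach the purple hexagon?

turn left 108°, forward 4.9 m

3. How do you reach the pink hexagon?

turn left 66°, forward 4.2 m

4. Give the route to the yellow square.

turn left 43°, forward 4.8 m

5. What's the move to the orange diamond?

turn left 35°, forward 6.8 m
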